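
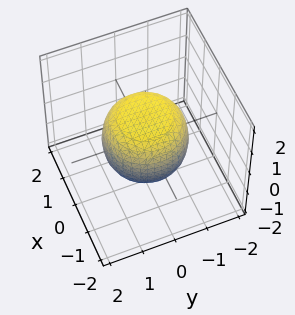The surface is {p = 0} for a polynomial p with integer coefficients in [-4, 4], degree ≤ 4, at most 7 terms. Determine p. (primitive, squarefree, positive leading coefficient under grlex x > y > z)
2*x^4 + 4*x^2*y^2 + 2*y^4 - x^2 - y^2 + 3*z^2 - 3

First, degree: a generic line meets the surface in up to 4 points, so deg p = 4.
Next, symmetries: rotational symmetry about the z-axis ⇒ p depends on x, y only through x² + y².
Next, from the visible intercepts: a circular section at z = -1 has radius between 0 and 1; among the integer gridlines, it crosses the z-axis at z ∈ {-1, 1}.
Finally, solving for integer coefficients yields p as stated.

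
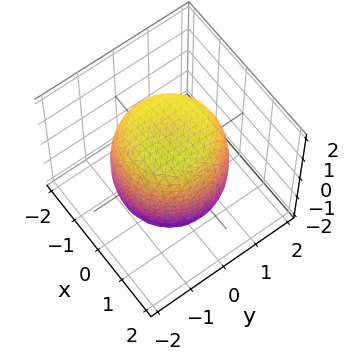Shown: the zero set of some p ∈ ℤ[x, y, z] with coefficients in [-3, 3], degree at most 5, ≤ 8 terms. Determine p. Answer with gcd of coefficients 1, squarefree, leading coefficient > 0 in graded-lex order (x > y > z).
x^4 + 2*x^2*y^2 + y^4 - x^2 - y^2 + z^2 - 2

First, the degree is 4 — the shape is more complex than any degree-3 surface.
Then, symmetries: rotational symmetry about the z-axis ⇒ p depends on x, y only through x² + y².
Next, from the visible intercepts: a circular section at z = 1 has radius between 1 and 2.
Finally, matching integer coefficients to the picture gives p.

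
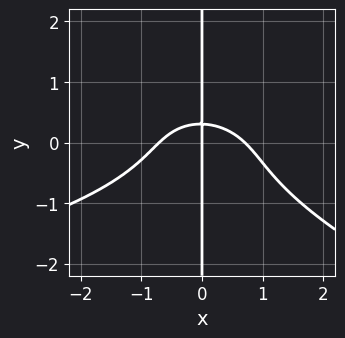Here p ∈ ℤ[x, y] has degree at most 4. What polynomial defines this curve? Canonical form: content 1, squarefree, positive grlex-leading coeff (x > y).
x^2*y^2 + 3*x*y^3 + 2*x^3 + 3*x*y - x

The degree is 4 — a generic line meets the curve in up to 4 points.
From the axis intercepts and sections: it meets the x-axis at x = 0 (among the integer gridlines); the visible y-axis segment lies entirely on the curve.
Together with the visible shape, these determine p as stated.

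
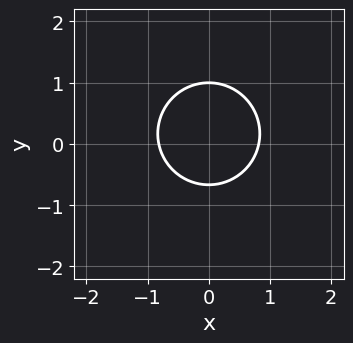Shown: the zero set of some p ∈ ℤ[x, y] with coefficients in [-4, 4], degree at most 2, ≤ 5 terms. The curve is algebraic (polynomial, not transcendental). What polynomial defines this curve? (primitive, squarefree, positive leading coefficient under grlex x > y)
3*x^2 + 3*y^2 - y - 2

First, the degree is 2 — a generic line meets the curve in up to 2 points.
Then, symmetries: the x ↦ −x reflection is a symmetry, so x appears only in even powers.
Then, against the integer gridlines: one y-axis crossing is at y = 1.
Finally, putting this together gives p.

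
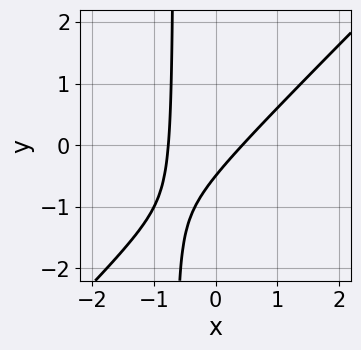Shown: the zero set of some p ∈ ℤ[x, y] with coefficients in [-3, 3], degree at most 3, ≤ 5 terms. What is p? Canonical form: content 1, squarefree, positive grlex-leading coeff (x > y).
1. The degree is 2 — the shape is more complex than any degree-1 curve.
2. Matching integer coefficients to the picture gives p.

3*x^2 - 3*x*y + x - 2*y - 1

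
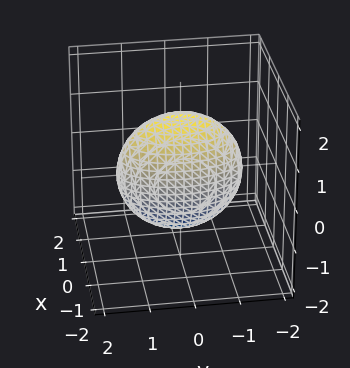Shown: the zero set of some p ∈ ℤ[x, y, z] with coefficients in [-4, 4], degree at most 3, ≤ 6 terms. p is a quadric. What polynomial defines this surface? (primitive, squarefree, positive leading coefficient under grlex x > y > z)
First, the degree is 2 — a closed, bounded, convex surface; a quadric.
Then, symmetries: the x ↦ −x reflection is a symmetry, so x appears only in even powers; the y ↦ −y reflection is a symmetry, so y appears only in even powers; it's symmetric under z → −z, forcing even powers of z.
Finally, assembling these constraints gives the stated polynomial.

3*x^2 + y^2 + z^2 - 2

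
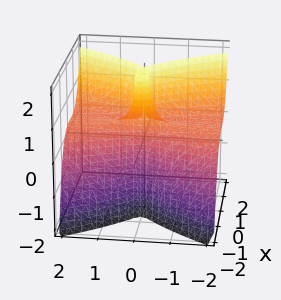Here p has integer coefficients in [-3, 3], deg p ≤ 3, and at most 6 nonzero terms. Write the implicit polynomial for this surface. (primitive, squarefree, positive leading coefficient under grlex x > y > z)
3*x^3 - 2*y^2*z + 2*x^2 + y^2

The degree is 3 — a generic line meets the surface in up to 3 points.
Checking where it meets the axes: the visible z-axis segment lies entirely on the surface.
Matching integer coefficients to the picture gives p.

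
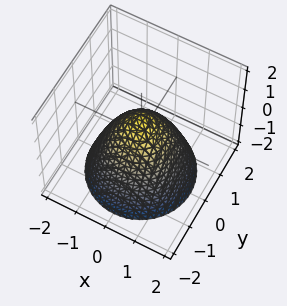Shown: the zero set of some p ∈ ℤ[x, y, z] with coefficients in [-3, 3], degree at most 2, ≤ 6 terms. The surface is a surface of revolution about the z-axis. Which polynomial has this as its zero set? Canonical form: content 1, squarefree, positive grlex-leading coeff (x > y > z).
3*x^2 + 3*y^2 + 3*z - 2

First, degree: no degree-1 surface has this shape, so deg p = 2.
Next, by symmetry, every cross-section ⟂ z is a circle, so x, y appear only via x² + y².
Then, against the integer gridlines: a circular section at z = 0 has radius between 0 and 1.
Finally, together with the visible shape, these determine p as stated.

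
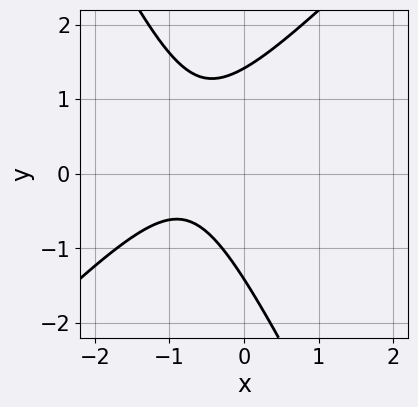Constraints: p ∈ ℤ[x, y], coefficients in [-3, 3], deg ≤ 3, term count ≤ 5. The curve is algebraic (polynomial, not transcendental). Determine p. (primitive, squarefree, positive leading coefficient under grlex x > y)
2*x^2 - x*y - y^2 + 3*x + 2

First, the degree is 2 — a generic line meets the curve in up to 2 points.
Next, reading off the gridlines: no x-intercept at any integer in the box.
Finally, these observations pin down the coefficients.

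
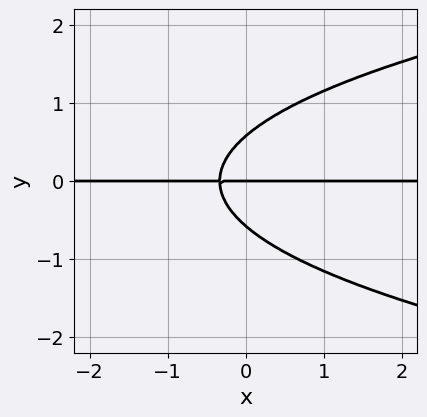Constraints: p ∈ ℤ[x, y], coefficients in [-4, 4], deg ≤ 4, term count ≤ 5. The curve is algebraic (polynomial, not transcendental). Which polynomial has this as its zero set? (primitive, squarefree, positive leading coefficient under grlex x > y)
3*y^3 - 3*x*y - y

First, degree: a generic line meets the curve in up to 3 points, so deg p = 3.
Next, from the axis intercepts and sections: the visible x-axis segment lies entirely on the curve; it meets the y-axis at y = 0 (among the integer gridlines).
Finally, these observations pin down the coefficients.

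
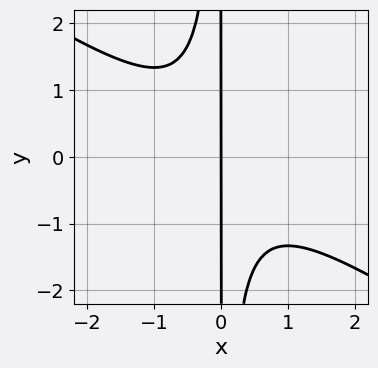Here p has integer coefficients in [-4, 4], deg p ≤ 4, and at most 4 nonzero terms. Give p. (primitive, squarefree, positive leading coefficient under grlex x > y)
2*x^3 + 3*x^2*y + 2*x

deg p = 3.
Against the integer gridlines: the visible y-axis segment lies entirely on the curve; it meets the x-axis at x = 0 (among the integer gridlines).
Together with the visible shape, these determine p as stated.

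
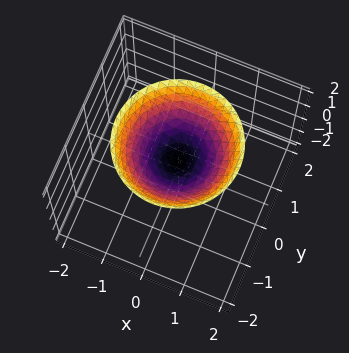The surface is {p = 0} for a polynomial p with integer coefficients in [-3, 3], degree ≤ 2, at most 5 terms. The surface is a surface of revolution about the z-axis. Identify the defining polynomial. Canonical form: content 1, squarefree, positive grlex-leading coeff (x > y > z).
1. deg p = 2.
2. By symmetry, the surface is invariant under rotation about z: p = q(x² + y², z).
3. Observable constraints: a circular section at z = 1 has radius between 0 and 1; the surface avoids every integer x-axis point in the box; no y-intercept at any integer in the box.
4. Matching integer coefficients to the picture gives p.

2*x^2 + 2*y^2 - 3*z + 2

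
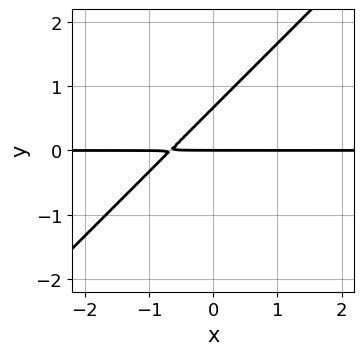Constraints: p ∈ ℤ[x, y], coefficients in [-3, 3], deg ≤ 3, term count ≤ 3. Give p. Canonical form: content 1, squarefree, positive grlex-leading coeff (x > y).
3*x*y - 3*y^2 + 2*y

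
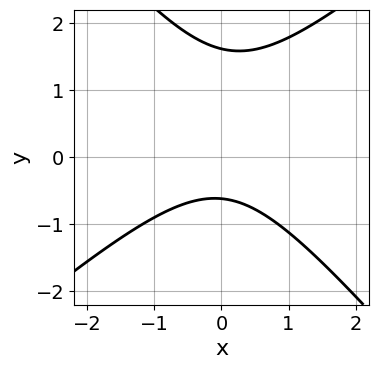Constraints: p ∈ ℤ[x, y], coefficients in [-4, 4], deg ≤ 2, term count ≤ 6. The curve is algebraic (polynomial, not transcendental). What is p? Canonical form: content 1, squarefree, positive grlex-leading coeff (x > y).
3*x^2 - x*y - 3*y^2 + 3*y + 3

1. The degree is 2 — the shape is more complex than any degree-1 curve.
2. Against the integer gridlines: no x-intercept at any integer in the box.
3. These observations pin down the coefficients.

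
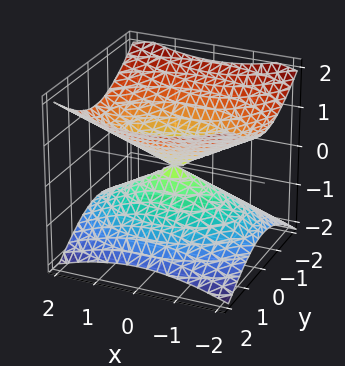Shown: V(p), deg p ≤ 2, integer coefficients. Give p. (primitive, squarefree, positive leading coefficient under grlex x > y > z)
x^2 + 2*y^2 - 3*z^2

deg p = 2. A double cone through the origin; a quadric.
Symmetries: mirror symmetry y ↦ −y ⇒ only even powers of y; mirror symmetry x ↦ −x ⇒ only even powers of x; it's symmetric under z → −z, forcing even powers of z.
Checking where it meets the axes: it meets the y-axis at y = 0 (among the integer gridlines); one z-axis crossing is at z = 0.
Fitting integer coefficients to these (and the overall shape) gives p.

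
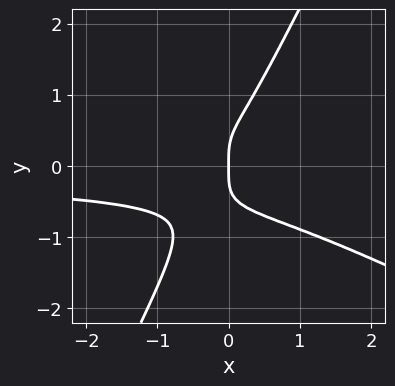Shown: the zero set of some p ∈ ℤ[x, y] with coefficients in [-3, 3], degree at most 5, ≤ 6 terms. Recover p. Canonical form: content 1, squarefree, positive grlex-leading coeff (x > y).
1. deg p = 4. The shape is more complex than any degree-3 curve.
2. From the axis intercepts and sections: it crosses the x-axis at the gridline x = 0; one y-axis crossing is at y = 0.
3. Putting this together gives p.

2*x^2*y^2 + 3*x*y^3 - 2*y^4 + x*y^2 + x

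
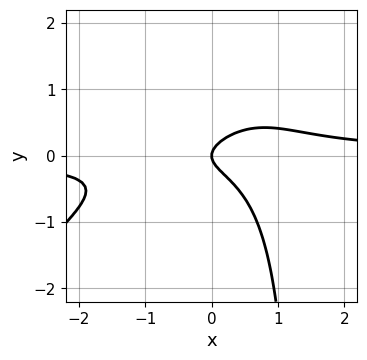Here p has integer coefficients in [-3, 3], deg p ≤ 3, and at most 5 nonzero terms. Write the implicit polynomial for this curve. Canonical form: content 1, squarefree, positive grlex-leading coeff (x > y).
1. deg p = 3. The shape is more complex than any degree-2 curve.
2. From the axis intercepts and sections: it meets the x-axis at x = 0 (among the integer gridlines); it crosses the y-axis at the gridline y = 0.
3. Putting this together gives p.

2*x^2*y - 2*x*y^2 + 3*y^2 - x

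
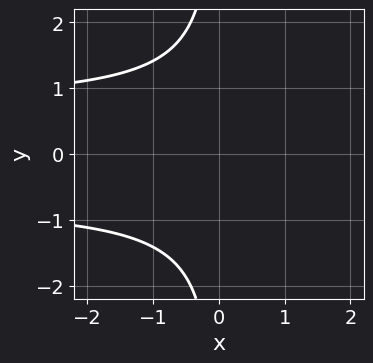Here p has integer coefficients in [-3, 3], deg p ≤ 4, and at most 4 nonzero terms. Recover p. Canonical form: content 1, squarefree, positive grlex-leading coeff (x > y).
First, degree: no degree-2 curve has this shape, so deg p = 3.
Next, symmetries: it's symmetric under y → −y, forcing even powers of y.
Next, checking where it meets the axes: no x-intercept at any integer in the box; it misses every integer gridline on the y-axis.
Finally, assembling these constraints gives the stated polynomial.

2*x*y^2 - x + 3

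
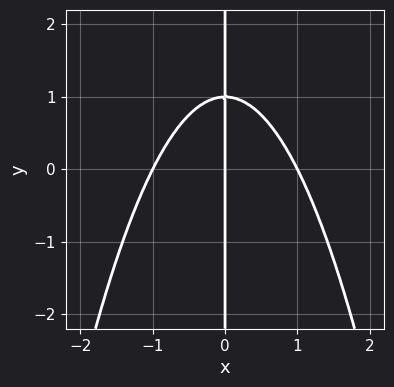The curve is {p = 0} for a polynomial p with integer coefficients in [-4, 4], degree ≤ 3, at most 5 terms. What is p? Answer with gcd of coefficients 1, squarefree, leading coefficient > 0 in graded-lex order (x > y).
x^3 + x*y - x

The degree is 3 — a generic line meets the curve in up to 3 points.
From the axis intercepts and sections: the x-axis gridline crossings are at x ∈ {-1, 0, 1}; every point of the y-axis in the box is on the curve.
These observations pin down the coefficients.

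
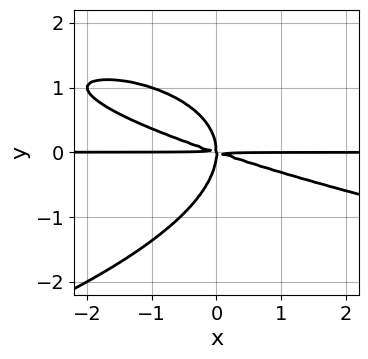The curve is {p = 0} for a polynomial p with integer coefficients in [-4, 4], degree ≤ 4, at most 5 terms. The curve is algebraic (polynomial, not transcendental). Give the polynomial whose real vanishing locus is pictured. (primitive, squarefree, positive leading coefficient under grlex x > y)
(a) The degree is 4 — the shape is more complex than any degree-3 curve.
(b) From the axis intercepts and sections: every point of the x-axis in the box is on the curve.
(c) Together with the visible shape, these determine p as stated.

2*y^4 + x^2*y + 3*x*y^2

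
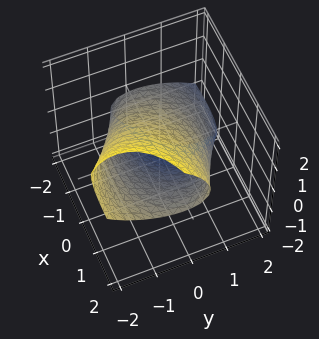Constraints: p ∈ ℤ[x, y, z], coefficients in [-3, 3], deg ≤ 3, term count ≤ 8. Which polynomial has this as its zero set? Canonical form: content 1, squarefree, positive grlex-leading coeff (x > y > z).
First, the degree is 2 — no degree-1 surface has this shape.
Next, reading off the gridlines: among the integer gridlines, it crosses the z-axis at z ∈ {-1, 1}.
Finally, together with the visible shape, these determine p as stated.

x^2 - 3*x*z + 2*y^2 + 3*y*z + 3*z^2 - 3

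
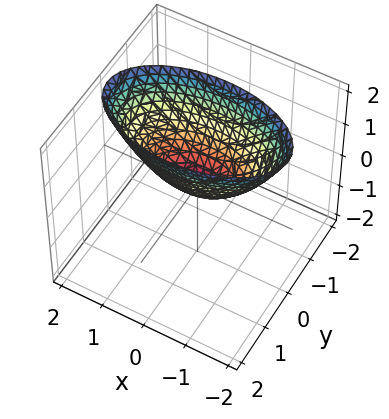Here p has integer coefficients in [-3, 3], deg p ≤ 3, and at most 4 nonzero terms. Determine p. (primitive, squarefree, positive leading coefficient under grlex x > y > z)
1. Degree: a single bowl opening along one axis; a quadric, so deg p = 2.
2. Symmetries: mirror symmetry x ↦ −x ⇒ only even powers of x; it's symmetric under y → −y, forcing even powers of y.
3. Observable constraints: it meets the y-axis at y = 0 (among the integer gridlines); it meets the z-axis at z = 0 (among the integer gridlines).
4. Matching integer coefficients to the picture gives p.

x^2 + 3*y^2 - 2*z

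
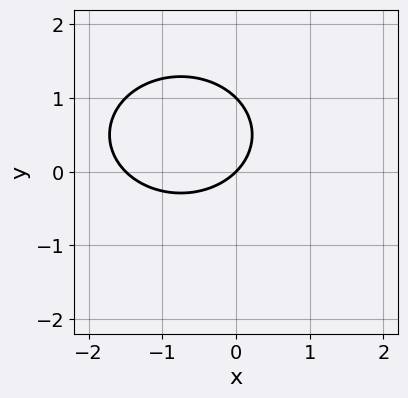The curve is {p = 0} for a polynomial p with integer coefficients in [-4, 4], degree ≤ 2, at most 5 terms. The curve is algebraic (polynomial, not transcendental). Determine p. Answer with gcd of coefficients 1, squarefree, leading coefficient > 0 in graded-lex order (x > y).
2*x^2 + 3*y^2 + 3*x - 3*y

(a) The degree is 2 — the shape is more complex than any degree-1 curve.
(b) Checking where it meets the axes: among the integer gridlines, it crosses the y-axis at y ∈ {0, 1}; it crosses the x-axis at the gridline x = 0.
(c) Putting this together gives p.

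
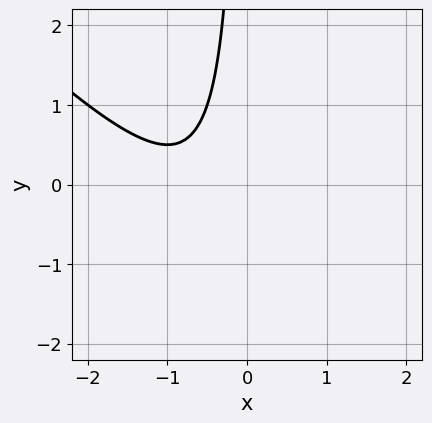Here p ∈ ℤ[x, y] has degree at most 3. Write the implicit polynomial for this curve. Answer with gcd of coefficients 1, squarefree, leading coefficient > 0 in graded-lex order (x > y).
First, degree: the shape is more complex than any degree-1 curve, so deg p = 2.
Next, against the integer gridlines: no x-intercept at any integer in the box; no y-intercept at any integer in the box.
Finally, solving for integer coefficients yields p as stated.

2*x^2 + 2*x*y + 3*x + 2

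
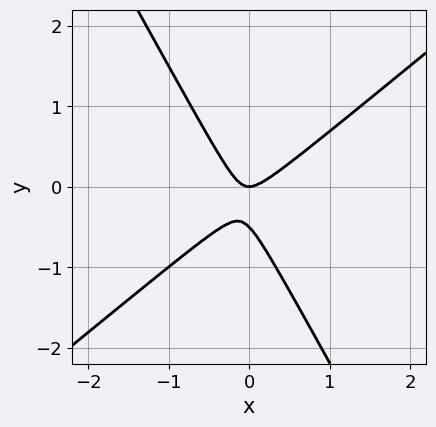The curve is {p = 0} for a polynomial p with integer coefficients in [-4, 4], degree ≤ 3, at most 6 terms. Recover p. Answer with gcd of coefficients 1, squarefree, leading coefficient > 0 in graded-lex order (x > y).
(a) The degree is 2 — a generic line meets the curve in up to 2 points.
(b) From the axis intercepts and sections: one x-axis crossing is at x = 0; one y-axis crossing is at y = 0.
(c) Matching integer coefficients to the picture gives p.

3*x^2 - 2*x*y - 2*y^2 - y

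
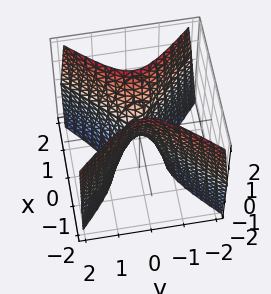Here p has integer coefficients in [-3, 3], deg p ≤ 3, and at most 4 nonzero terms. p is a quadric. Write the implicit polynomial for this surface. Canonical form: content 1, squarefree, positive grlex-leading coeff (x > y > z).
1. Degree: a saddle surface; a quadric, so deg p = 2.
2. Symmetries: it's symmetric under y → −y, forcing even powers of y; it's symmetric under x → −x, forcing even powers of x.
3. Observable constraints: it meets the x-axis at x = 0 (among the integer gridlines); one y-axis crossing is at y = 0; it meets the z-axis at z = 0 (among the integer gridlines).
4. These observations pin down the coefficients.

3*x^2 - 3*y^2 - z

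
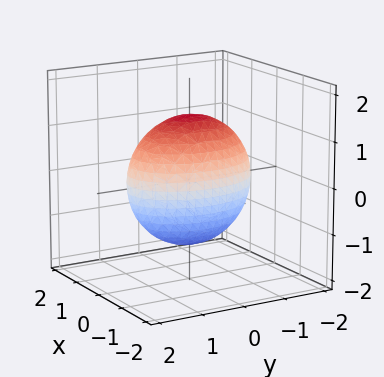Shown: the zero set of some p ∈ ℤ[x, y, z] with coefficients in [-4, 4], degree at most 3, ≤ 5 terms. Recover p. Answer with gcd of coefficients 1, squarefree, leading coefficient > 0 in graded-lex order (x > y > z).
2*x^2 + y^2 + z^2 - 2

deg p = 2.
Symmetries: it's symmetric under z → −z, forcing even powers of z; it's symmetric under x → −x, forcing even powers of x; it's symmetric under y → −y, forcing even powers of y.
Reading off the gridlines: the x-axis gridline crossings are at x ∈ {-1, 1}.
Together with the visible shape, these determine p as stated.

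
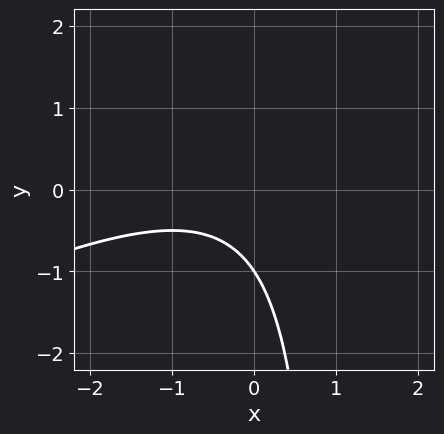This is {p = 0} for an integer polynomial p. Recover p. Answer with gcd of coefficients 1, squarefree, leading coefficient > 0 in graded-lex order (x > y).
x^2 - 2*x*y + x + 2*y + 2

1. The degree is 2 — a generic line meets the curve in up to 2 points.
2. Checking where it meets the axes: no x-intercept at any integer in the box; it meets the y-axis at y = -1 (among the integer gridlines).
3. Together with the visible shape, these determine p as stated.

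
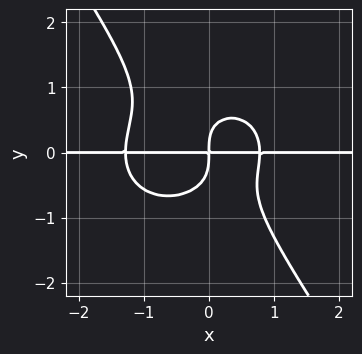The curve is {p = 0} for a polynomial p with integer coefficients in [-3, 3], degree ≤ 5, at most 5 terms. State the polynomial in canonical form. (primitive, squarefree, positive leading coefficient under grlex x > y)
2*x^3*y + 2*x*y^3 + 2*y^4 + x^2*y - 2*x*y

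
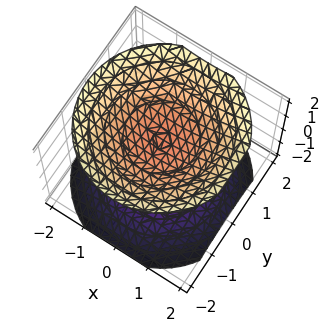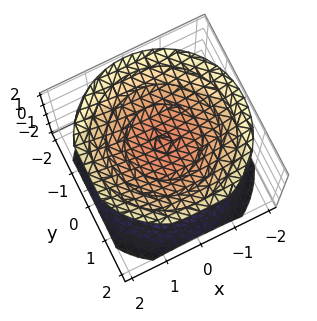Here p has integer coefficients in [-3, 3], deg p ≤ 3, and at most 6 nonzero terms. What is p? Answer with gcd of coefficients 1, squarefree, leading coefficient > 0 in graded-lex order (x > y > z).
The picture has 2 separate pieces.
The degree is 2 — two sheets facing apart; a quadric.
Symmetries: the z ↦ −z reflection is a symmetry, so z appears only in even powers; the z-axis is an axis of rotation, so x and y enter only as x² + y².
From the visible intercepts: no y-intercept at any integer in the box; no x-intercept at any integer in the box; among the integer gridlines, it crosses the z-axis at z ∈ {-1, 1}.
Matching integer coefficients to the picture gives p.

2*x^2 + 2*y^2 - 3*z^2 + 3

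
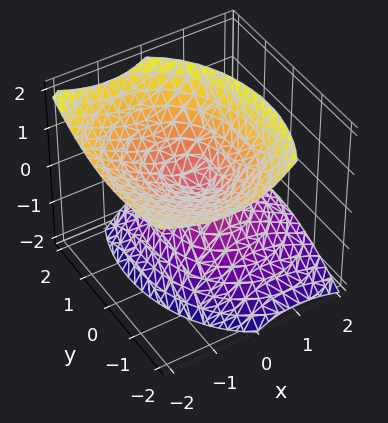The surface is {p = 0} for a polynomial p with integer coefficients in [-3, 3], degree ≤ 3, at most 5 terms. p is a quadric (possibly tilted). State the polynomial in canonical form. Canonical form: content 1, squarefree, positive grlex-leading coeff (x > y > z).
3*x^2 + 3*x*z + 2*y^2 + y*z - 3*z^2

There are 2 components. They look like related sheets of one shape, so recover p as a whole.
Degree: the shape is more complex than any degree-1 surface, so deg p = 2.
From the visible intercepts: it meets the x-axis at x = 0 (among the integer gridlines); one y-axis crossing is at y = 0.
Together with the visible shape, these determine p as stated.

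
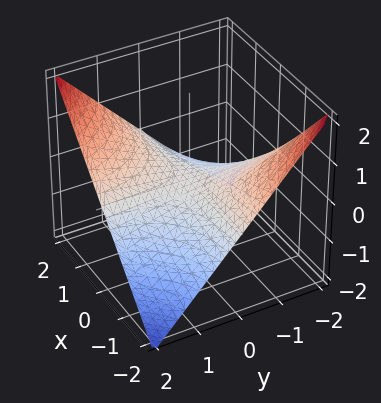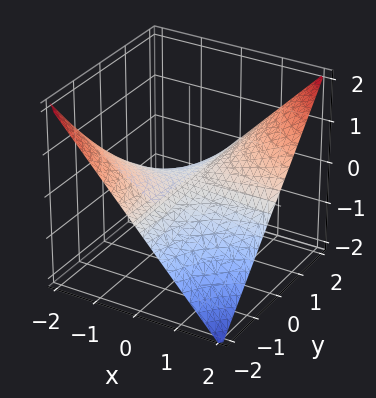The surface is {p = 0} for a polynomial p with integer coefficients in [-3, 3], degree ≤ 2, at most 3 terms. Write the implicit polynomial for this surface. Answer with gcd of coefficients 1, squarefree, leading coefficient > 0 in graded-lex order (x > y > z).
(a) deg p = 2. A hyperbolic paraboloid; a quadric.
(b) From the axis intercepts and sections: it crosses the z-axis at the gridline z = 0; every point of the x-axis in the box is on the surface; the visible y-axis segment lies entirely on the surface.
(c) Together with the visible shape, these determine p as stated.

x*y - 2*z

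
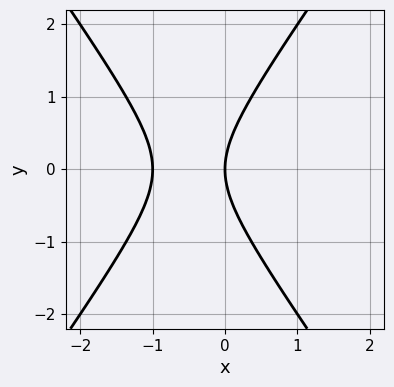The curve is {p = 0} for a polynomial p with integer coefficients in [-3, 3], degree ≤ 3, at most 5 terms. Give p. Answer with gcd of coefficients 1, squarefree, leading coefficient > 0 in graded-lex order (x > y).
2*x^2 - y^2 + 2*x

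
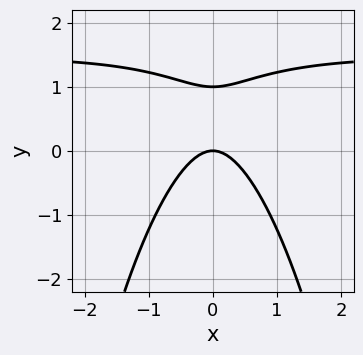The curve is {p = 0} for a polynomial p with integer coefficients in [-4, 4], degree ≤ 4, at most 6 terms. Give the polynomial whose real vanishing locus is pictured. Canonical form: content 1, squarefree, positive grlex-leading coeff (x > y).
2*x^2*y - 3*x^2 + 2*y^2 - 2*y

(a) deg p = 3. A generic line meets the curve in up to 3 points.
(b) Symmetries: the x ↦ −x reflection is a symmetry, so x appears only in even powers.
(c) Observable constraints: the y-axis gridline crossings are at y ∈ {0, 1}; one x-axis crossing is at x = 0.
(d) Fitting integer coefficients to these (and the overall shape) gives p.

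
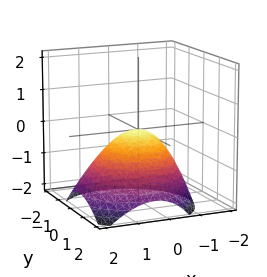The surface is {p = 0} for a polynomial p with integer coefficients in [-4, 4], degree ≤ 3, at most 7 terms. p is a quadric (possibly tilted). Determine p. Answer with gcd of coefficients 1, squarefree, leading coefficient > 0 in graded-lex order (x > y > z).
2*x^2 + x*z + 2*y^2 + y*z + 3*z

Degree: a generic line meets the surface in up to 2 points, so deg p = 2.
Reading off the gridlines: it crosses the y-axis at the gridline y = 0; it crosses the x-axis at the gridline x = 0.
Fitting integer coefficients to these (and the overall shape) gives p.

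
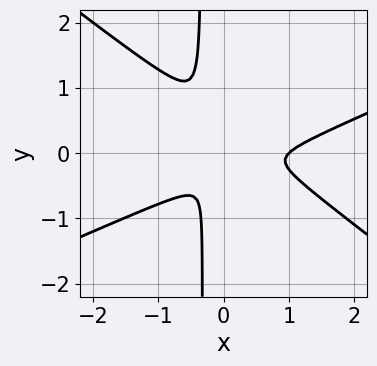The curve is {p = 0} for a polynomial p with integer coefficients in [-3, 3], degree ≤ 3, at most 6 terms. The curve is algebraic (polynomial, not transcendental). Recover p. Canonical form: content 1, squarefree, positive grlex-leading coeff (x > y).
x^3 - x^2*y - 3*x*y^2 - x^2 - y^2

1. deg p = 3.
2. From the visible intercepts: one x-axis crossing is at x = 1.
3. The integer polynomial consistent with all of this is the stated p.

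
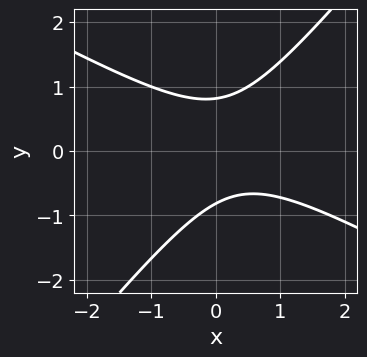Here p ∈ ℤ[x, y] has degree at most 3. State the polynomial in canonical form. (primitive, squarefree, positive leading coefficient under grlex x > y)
2*x^2 + 2*x*y - 3*y^2 - x + 2

deg p = 2.
Observable constraints: the curve avoids every integer x-axis point in the box.
Together with the visible shape, these determine p as stated.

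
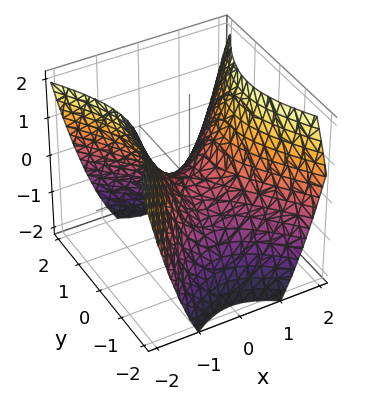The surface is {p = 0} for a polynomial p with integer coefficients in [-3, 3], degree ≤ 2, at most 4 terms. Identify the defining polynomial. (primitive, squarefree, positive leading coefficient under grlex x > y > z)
deg p = 2. A hyperbolic paraboloid; a quadric.
Symmetries: mirror symmetry x ↦ −x ⇒ only even powers of x; it's symmetric under y → −y, forcing even powers of y.
Against the integer gridlines: one x-axis crossing is at x = 0; it meets the y-axis at y = 0 (among the integer gridlines).
Matching integer coefficients to the picture gives p.

3*x^2 - 2*y^2 - 3*z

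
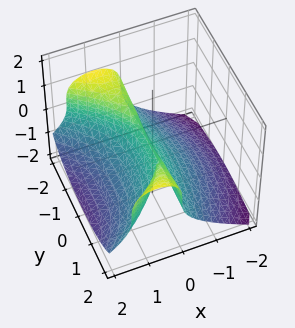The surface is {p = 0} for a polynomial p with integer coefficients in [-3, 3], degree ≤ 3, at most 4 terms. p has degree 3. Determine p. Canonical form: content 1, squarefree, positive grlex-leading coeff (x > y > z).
x*y^2 - 2*z^3 - 3*x^2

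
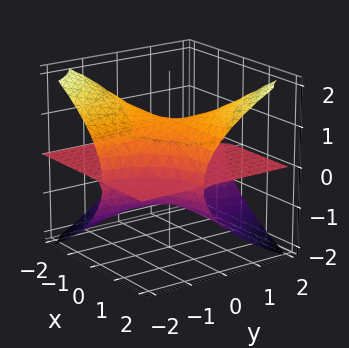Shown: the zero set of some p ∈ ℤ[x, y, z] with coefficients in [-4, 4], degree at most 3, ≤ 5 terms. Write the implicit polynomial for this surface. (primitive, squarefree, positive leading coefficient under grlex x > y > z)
1. The picture has 2 separate pieces. Treating them together as one polynomial.
2. The degree is 3 — no degree-2 surface has this shape.
3. Observable constraints: every point of the x-axis in the box is on the surface; every point of the y-axis in the box is on the surface.
4. The integer polynomial consistent with all of this is the stated p. Check: (0, 0, -1) on the z-axis lies on the surface, and p(0, 0, -1) = 0. ✓

x*y*z - z^3 + z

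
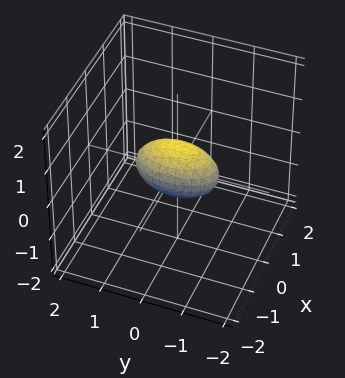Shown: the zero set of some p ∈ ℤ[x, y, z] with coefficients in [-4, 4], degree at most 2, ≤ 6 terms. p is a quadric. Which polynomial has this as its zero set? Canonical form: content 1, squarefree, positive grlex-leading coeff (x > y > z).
The degree is 2 — a closed, bounded, convex surface; a quadric.
Symmetries: mirror symmetry z ↦ −z ⇒ only even powers of z; it's symmetric under x → −x, forcing even powers of x; it's symmetric under y → −y, forcing even powers of y.
Observable constraints: among the integer gridlines, it crosses the y-axis at y ∈ {-1, 1}.
Putting this together gives p.

3*x^2 + y^2 + 2*z^2 - 1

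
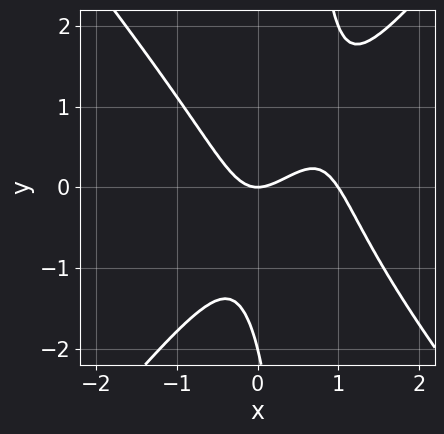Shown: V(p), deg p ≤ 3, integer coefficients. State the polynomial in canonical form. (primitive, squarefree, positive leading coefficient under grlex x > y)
3*x^3 - 2*x*y^2 - 3*x^2 + y^2 + 2*y

1. The degree is 3 — no degree-2 curve has this shape.
2. Reading off the gridlines: the x-axis gridline crossings are at x ∈ {0, 1}; the y-axis gridline crossings are at y ∈ {-2, 0}.
3. Together with the visible shape, these determine p as stated.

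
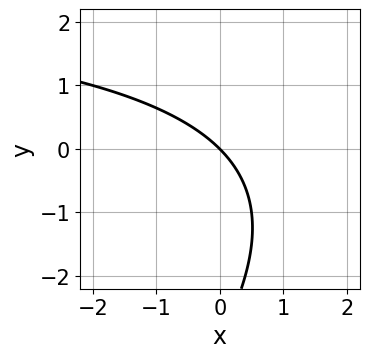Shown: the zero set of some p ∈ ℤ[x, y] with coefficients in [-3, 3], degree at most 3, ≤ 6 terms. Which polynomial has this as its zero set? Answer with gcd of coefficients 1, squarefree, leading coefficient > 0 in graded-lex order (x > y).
(a) The degree is 2 — no degree-1 curve has this shape.
(b) From the visible intercepts: it meets the x-axis at x = 0 (among the integer gridlines); it meets the y-axis at y = 0 (among the integer gridlines).
(c) Together with the visible shape, these determine p as stated.

x*y - y^2 - 3*x - 3*y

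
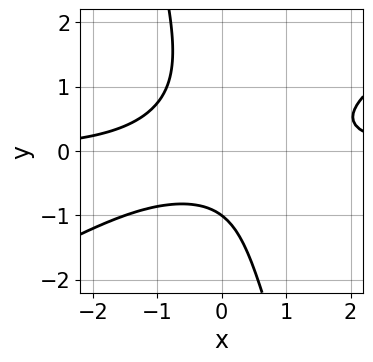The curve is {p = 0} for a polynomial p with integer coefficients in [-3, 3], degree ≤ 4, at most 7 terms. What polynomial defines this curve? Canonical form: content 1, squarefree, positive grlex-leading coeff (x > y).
2*x^2*y - 3*x*y^2 - y^3 - y - 2

The degree is 3 — a generic line meets the curve in up to 3 points.
From the axis intercepts and sections: the curve avoids every integer x-axis point in the box; one y-axis crossing is at y = -1.
Assembling these constraints gives the stated polynomial.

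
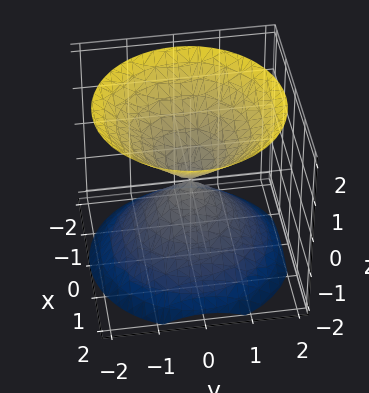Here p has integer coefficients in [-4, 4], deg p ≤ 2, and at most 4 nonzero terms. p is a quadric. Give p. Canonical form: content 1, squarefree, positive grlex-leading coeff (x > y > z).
x^2 + y^2 - z^2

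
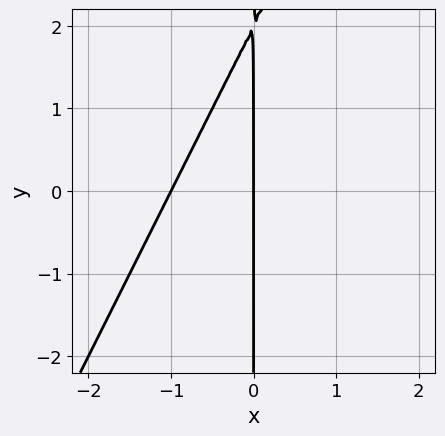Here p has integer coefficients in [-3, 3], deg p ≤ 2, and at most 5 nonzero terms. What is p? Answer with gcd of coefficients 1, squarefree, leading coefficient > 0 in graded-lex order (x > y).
2*x^2 - x*y + 2*x

(a) deg p = 2. The shape is more complex than any degree-1 curve.
(b) Reading off the gridlines: the visible y-axis segment lies entirely on the curve; the x-axis gridline crossings are at x ∈ {-1, 0}.
(c) Putting this together gives p.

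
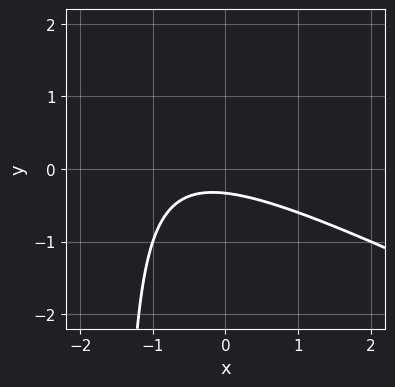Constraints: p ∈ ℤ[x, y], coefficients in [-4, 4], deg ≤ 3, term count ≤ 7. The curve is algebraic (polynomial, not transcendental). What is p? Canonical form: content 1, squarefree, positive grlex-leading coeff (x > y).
x^2 + 2*x*y + x + 3*y + 1

First, the degree is 2 — the shape is more complex than any degree-1 curve.
Next, against the integer gridlines: the curve avoids every integer x-axis point in the box.
Finally, the integer polynomial consistent with all of this is the stated p.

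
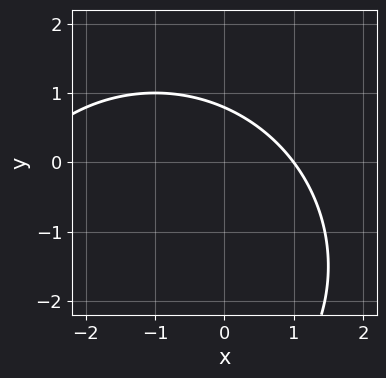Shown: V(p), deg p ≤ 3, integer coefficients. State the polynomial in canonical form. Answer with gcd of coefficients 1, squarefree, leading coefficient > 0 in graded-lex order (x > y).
x^2 + y^2 + 2*x + 3*y - 3

1. The degree is 2 — no degree-1 curve has this shape.
2. From the axis intercepts and sections: one x-axis crossing is at x = 1.
3. Matching integer coefficients to the picture gives p.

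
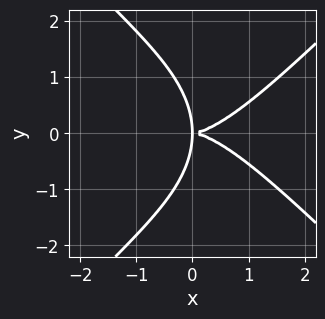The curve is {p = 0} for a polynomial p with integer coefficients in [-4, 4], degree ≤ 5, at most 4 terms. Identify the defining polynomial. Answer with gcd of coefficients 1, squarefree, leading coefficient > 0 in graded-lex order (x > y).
x^4 - y^4 - 3*x*y^2

deg p = 4. A generic line meets the curve in up to 4 points.
Symmetries: the y ↦ −y reflection is a symmetry, so y appears only in even powers.
From the visible intercepts: one y-axis crossing is at y = 0; one x-axis crossing is at x = 0.
These observations pin down the coefficients.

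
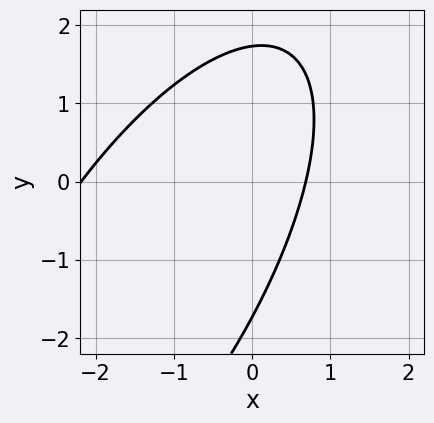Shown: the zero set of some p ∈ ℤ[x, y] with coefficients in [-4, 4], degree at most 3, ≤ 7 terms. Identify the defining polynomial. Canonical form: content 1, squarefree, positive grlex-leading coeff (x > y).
2*x^2 - 2*x*y + y^2 + 3*x - 3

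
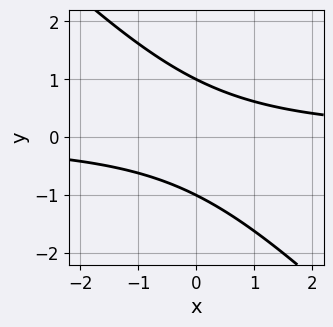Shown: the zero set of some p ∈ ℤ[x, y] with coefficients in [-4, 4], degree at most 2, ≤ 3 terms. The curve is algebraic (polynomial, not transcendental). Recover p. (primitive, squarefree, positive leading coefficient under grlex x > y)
The degree is 2 — the shape is more complex than any degree-1 curve.
Observable constraints: the y-axis gridline crossings are at y ∈ {-1, 1}; the curve avoids every integer x-axis point in the box.
Together with the visible shape, these determine p as stated.

x*y + y^2 - 1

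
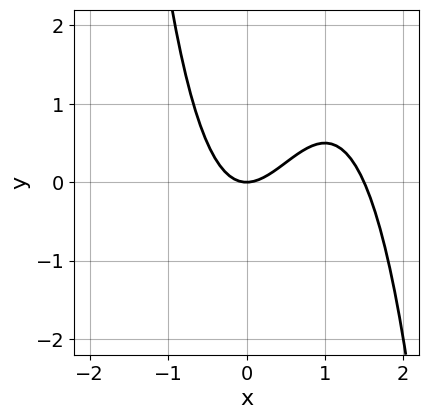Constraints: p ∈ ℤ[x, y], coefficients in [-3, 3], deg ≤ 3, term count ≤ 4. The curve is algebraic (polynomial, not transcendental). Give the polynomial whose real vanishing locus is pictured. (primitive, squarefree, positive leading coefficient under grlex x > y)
2*x^3 - 3*x^2 + 2*y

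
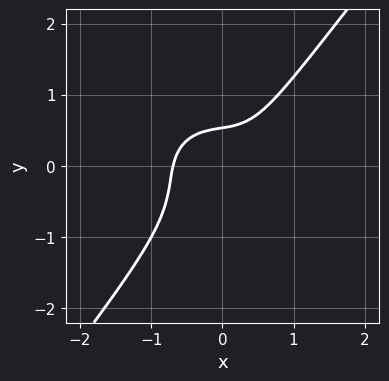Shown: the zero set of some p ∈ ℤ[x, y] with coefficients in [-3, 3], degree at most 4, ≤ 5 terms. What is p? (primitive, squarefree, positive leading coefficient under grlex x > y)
1. deg p = 3. The shape is more complex than any degree-2 curve.
2. Matching integer coefficients to the picture gives p.

3*x^3 + 2*x*y^2 - 3*y^3 - y + 1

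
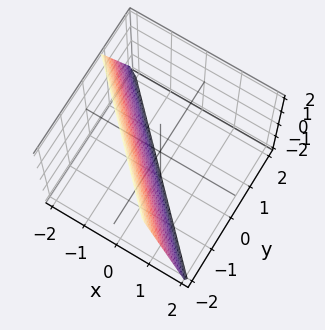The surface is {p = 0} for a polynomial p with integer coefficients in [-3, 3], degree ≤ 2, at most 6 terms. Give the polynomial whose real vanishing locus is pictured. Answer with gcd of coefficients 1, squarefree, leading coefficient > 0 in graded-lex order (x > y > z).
3*x + 3*y + z + 2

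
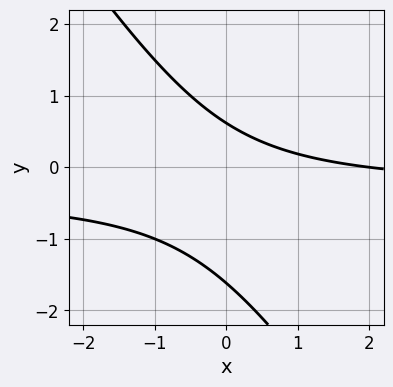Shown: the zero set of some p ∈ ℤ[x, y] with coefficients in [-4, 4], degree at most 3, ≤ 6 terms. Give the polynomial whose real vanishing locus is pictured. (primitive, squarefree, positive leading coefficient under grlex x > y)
Degree: the shape is more complex than any degree-1 curve, so deg p = 2.
Observable constraints: it crosses the x-axis at the gridline x = 2.
These observations pin down the coefficients.

3*x*y + 2*y^2 + x + 2*y - 2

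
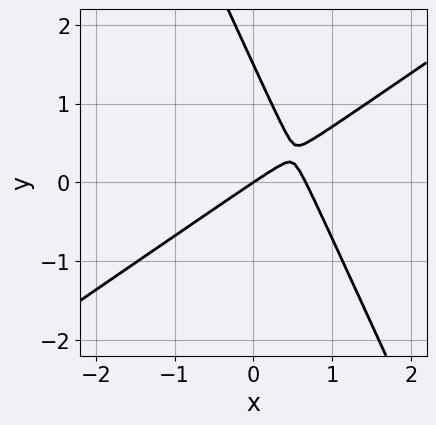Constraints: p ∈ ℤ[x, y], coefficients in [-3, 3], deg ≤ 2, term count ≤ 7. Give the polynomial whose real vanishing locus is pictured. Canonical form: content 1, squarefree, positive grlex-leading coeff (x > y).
3*x^2 - 3*x*y - 2*y^2 - 2*x + 3*y

1. deg p = 2. A generic line meets the curve in up to 2 points.
2. Observable constraints: it crosses the x-axis at the gridline x = 0; one y-axis crossing is at y = 0.
3. Solving for integer coefficients yields p as stated.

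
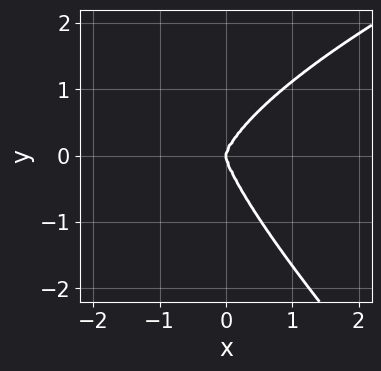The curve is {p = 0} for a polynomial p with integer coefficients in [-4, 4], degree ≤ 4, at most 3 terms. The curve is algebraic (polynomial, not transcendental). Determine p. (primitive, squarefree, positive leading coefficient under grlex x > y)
First, deg p = 4. The shape is more complex than any degree-3 curve.
Then, reading off the gridlines: one x-axis crossing is at x = 0; it meets the y-axis at y = 0 (among the integer gridlines).
Finally, fitting integer coefficients to these (and the overall shape) gives p.

x*y^3 + y^4 - 3*x^3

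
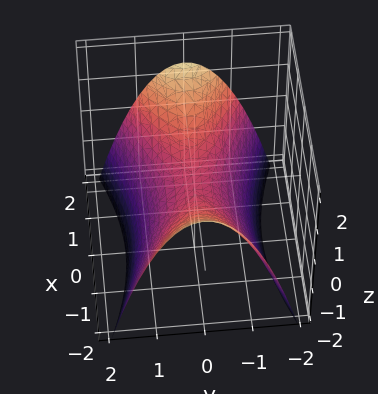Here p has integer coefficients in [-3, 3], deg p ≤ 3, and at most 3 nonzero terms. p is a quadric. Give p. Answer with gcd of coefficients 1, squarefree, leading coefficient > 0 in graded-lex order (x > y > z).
(a) Degree: a saddle surface; a quadric, so deg p = 2.
(b) Symmetries: it's symmetric under y → −y, forcing even powers of y; it's symmetric under x → −x, forcing even powers of x.
(c) From the axis intercepts and sections: it meets the y-axis at y = 0 (among the integer gridlines); it crosses the z-axis at the gridline z = 0; it meets the x-axis at x = 0 (among the integer gridlines).
(d) Fitting integer coefficients to these (and the overall shape) gives p.

x^2 - 3*y^2 - 3*z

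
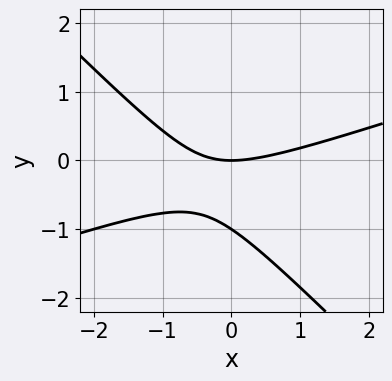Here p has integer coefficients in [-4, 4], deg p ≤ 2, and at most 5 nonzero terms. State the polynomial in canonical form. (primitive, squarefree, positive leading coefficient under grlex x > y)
1. The degree is 2 — no degree-1 curve has this shape.
2. Reading off the gridlines: one x-axis crossing is at x = 0; among the integer gridlines, it crosses the y-axis at y ∈ {-1, 0}.
3. Matching integer coefficients to the picture gives p.

x^2 - 2*x*y - 3*y^2 - 3*y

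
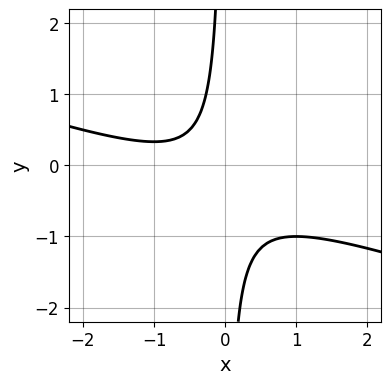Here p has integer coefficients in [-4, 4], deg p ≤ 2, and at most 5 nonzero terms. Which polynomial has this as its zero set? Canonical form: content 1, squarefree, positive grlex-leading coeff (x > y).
x^2 + 3*x*y + x + 1

The degree is 2 — a generic line meets the curve in up to 2 points.
Observable constraints: no y-intercept at any integer in the box; the curve avoids every integer x-axis point in the box.
Together with the visible shape, these determine p as stated.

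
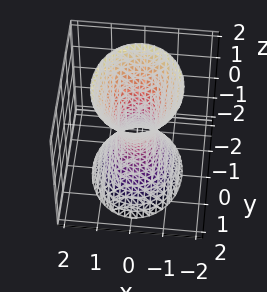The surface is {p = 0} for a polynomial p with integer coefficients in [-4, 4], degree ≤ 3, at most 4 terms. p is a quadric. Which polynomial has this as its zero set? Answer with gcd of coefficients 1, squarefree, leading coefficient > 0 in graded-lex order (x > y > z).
(a) The degree is 2 — an hourglass — one-sheet hyperboloid; a quadric.
(b) Symmetries: the x ↦ −x reflection is a symmetry, so x appears only in even powers; it's symmetric under z → −z, forcing even powers of z; it's symmetric under y → −y, forcing even powers of y.
(c) Checking where it meets the axes: the surface avoids every integer z-axis point in the box.
(d) Fitting integer coefficients to these (and the overall shape) gives p.

3*x^2 + 2*y^2 - z^2 - 1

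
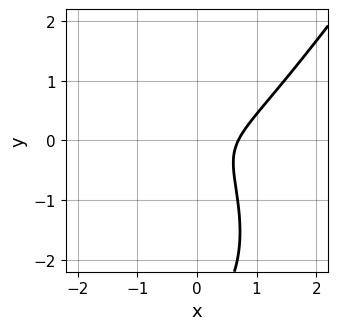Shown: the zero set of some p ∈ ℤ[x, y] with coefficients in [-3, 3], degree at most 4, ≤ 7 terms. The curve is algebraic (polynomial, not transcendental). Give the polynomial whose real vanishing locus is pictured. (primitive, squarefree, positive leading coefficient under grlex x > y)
3*x^3 - y^3 - 3*x*y - 3*y^2 - 1

First, the degree is 3 — the shape is more complex than any degree-2 curve.
Next, from the visible intercepts: the curve avoids every integer y-axis point in the box.
Finally, assembling these constraints gives the stated polynomial.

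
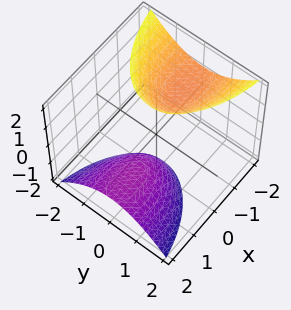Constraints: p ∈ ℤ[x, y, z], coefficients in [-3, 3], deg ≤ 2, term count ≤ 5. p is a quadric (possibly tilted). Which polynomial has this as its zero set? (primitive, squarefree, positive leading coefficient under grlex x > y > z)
First, there are 2 components. Treating them together as one polynomial.
Next, deg p = 2. The shape is more complex than any degree-1 surface.
Then, reading off the gridlines: it misses every integer gridline on the x-axis; the surface avoids every integer y-axis point in the box.
Finally, together with the visible shape, these determine p as stated.

x^2 + 3*x*z + 3*y^2 - z^2 + 2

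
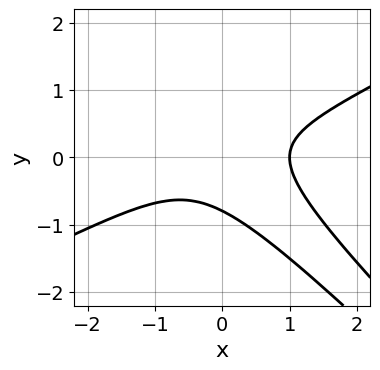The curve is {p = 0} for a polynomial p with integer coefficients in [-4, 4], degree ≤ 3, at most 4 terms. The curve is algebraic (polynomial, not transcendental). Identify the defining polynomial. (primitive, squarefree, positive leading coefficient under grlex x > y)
(a) Degree: the shape is more complex than any degree-2 curve, so deg p = 3.
(b) Checking where it meets the axes: it crosses the x-axis at the gridline x = 1.
(c) Together with the visible shape, these determine p as stated.

x^3 - 3*x*y^2 - 2*y^3 - 1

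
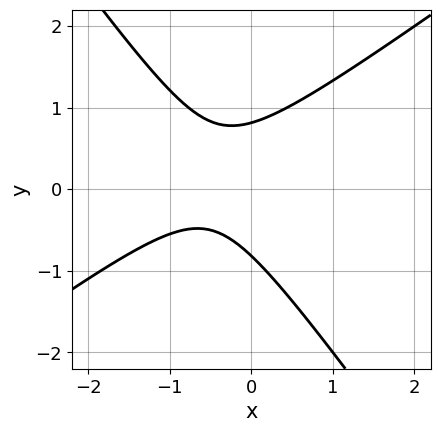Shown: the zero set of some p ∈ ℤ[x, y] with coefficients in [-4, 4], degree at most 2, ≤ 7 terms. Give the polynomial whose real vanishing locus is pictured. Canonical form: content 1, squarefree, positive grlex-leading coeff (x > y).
3*x^2 - 2*x*y - 3*y^2 + 3*x + 2

First, deg p = 2. A generic line meets the curve in up to 2 points.
Next, from the visible intercepts: no x-intercept at any integer in the box.
Finally, together with the visible shape, these determine p as stated.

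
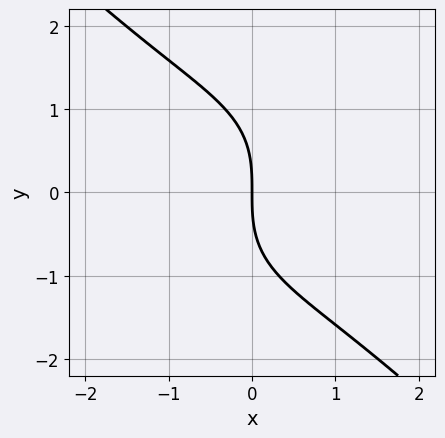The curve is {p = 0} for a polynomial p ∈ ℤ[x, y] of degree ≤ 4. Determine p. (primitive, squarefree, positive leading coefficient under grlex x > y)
x^3 + y^3 + 3*x

1. deg p = 3. The shape is more complex than any degree-2 curve.
2. From the axis intercepts and sections: it crosses the y-axis at the gridline y = 0; it crosses the x-axis at the gridline x = 0.
3. Matching integer coefficients to the picture gives p.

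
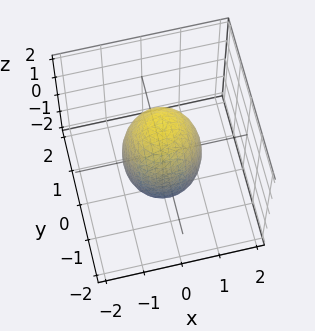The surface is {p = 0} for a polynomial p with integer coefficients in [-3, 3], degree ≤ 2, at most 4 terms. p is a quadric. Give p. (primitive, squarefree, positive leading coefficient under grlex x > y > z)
1. Degree: a closed, bounded, convex surface; a quadric, so deg p = 2.
2. Symmetries: mirror symmetry z ↦ −z ⇒ only even powers of z; the z-axis is an axis of rotation, so x and y enter only as x² + y².
3. Against the integer gridlines: the y-axis gridline crossings are at y ∈ {-1, 1}; the x-axis gridline crossings are at x ∈ {-1, 1}; a circular section at z = 1 has radius between 0 and 1.
4. Solving for integer coefficients yields p as stated.

3*x^2 + 3*y^2 + z^2 - 3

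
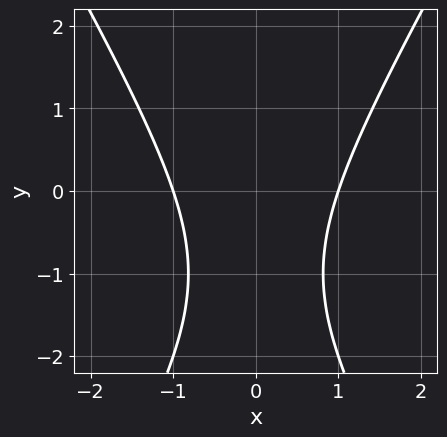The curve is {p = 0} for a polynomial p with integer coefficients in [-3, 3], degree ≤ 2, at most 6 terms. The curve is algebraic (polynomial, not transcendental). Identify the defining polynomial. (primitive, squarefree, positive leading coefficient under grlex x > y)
3*x^2 - y^2 - 2*y - 3

(a) Degree: no degree-1 curve has this shape, so deg p = 2.
(b) Symmetries: it's symmetric under x → −x, forcing even powers of x.
(c) Against the integer gridlines: the curve avoids every integer y-axis point in the box; among the integer gridlines, it crosses the x-axis at x ∈ {-1, 1}.
(d) Putting this together gives p.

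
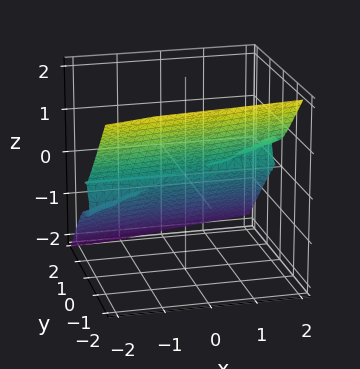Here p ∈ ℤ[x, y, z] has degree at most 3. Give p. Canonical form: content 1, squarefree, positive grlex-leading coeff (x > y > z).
x*z^2 - 3*y^3 - 3*z^3

(a) deg p = 3. A generic line meets the surface in up to 3 points.
(b) Reading off the gridlines: the visible x-axis segment lies entirely on the surface; one z-axis crossing is at z = 0; it crosses the y-axis at the gridline y = 0.
(c) Together with the visible shape, these determine p as stated.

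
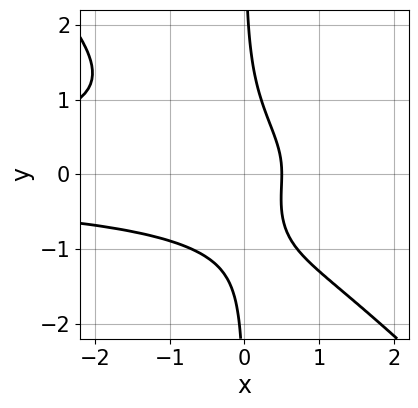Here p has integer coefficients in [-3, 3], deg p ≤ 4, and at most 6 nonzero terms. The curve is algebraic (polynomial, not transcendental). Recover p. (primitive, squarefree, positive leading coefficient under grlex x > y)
2*x^2*y^2 + 2*x*y^3 + 2*x - 1

The degree is 4 — a generic line meets the curve in up to 4 points.
Reading off the gridlines: no y-intercept at any integer in the box.
Together with the visible shape, these determine p as stated.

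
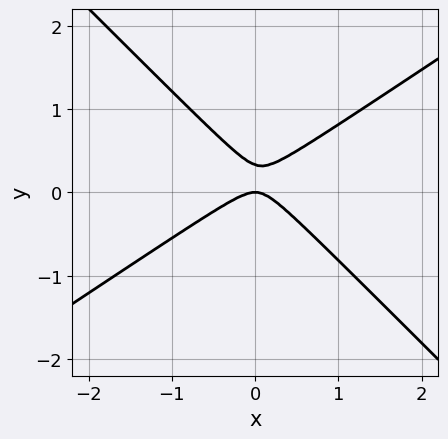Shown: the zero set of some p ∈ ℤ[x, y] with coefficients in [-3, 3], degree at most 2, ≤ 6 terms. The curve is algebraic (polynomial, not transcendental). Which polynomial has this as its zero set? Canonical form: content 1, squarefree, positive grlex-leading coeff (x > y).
2*x^2 - x*y - 3*y^2 + y

deg p = 2.
Checking where it meets the axes: it crosses the x-axis at the gridline x = 0; it meets the y-axis at y = 0 (among the integer gridlines).
Together with the visible shape, these determine p as stated.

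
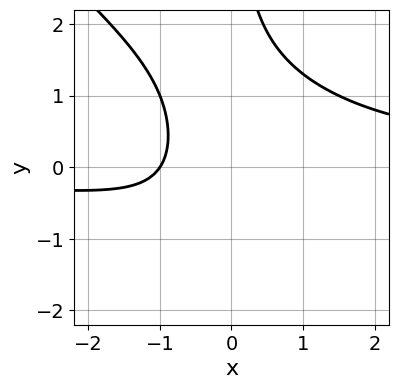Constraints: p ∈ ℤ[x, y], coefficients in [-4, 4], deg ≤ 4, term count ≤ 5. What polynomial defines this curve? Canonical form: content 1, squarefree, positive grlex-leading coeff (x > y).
2*x^2*y + 2*x*y^2 - 3*x - 3

First, the degree is 3 — the shape is more complex than any degree-2 curve.
Then, from the visible intercepts: the curve avoids every integer y-axis point in the box; one x-axis crossing is at x = -1.
Finally, together with the visible shape, these determine p as stated.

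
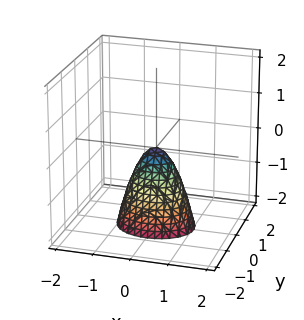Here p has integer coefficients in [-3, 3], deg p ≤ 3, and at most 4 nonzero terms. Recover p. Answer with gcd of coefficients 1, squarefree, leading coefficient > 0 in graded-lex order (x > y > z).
2*x^2 + 3*y^2 + z

1. deg p = 2.
2. Symmetries: it's symmetric under x → −x, forcing even powers of x; it's symmetric under y → −y, forcing even powers of y.
3. Reading off the gridlines: it meets the y-axis at y = 0 (among the integer gridlines); it meets the x-axis at x = 0 (among the integer gridlines); one z-axis crossing is at z = 0.
4. Fitting integer coefficients to these (and the overall shape) gives p.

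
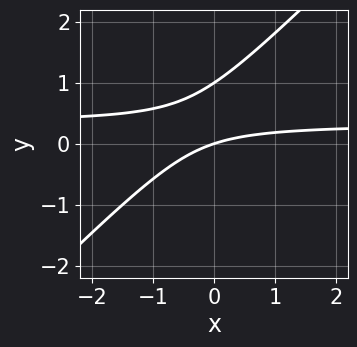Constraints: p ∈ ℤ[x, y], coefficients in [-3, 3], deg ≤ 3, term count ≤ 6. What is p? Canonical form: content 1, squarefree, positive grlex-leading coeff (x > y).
3*x*y - 3*y^2 - x + 3*y

deg p = 2.
From the visible intercepts: one x-axis crossing is at x = 0; among the integer gridlines, it crosses the y-axis at y ∈ {0, 1}.
Fitting integer coefficients to these (and the overall shape) gives p.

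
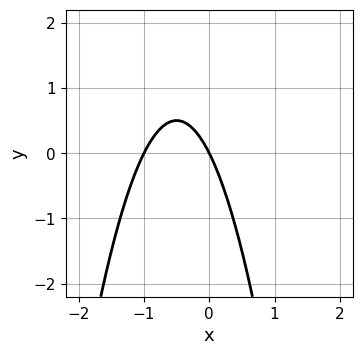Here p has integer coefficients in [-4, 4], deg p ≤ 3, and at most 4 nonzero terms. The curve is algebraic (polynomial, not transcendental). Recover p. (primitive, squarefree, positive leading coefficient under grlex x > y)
2*x^2 + 2*x + y

(a) Degree: a generic line meets the curve in up to 2 points, so deg p = 2.
(b) Observable constraints: one y-axis crossing is at y = 0; the x-axis gridline crossings are at x ∈ {-1, 0}.
(c) Fitting integer coefficients to these (and the overall shape) gives p.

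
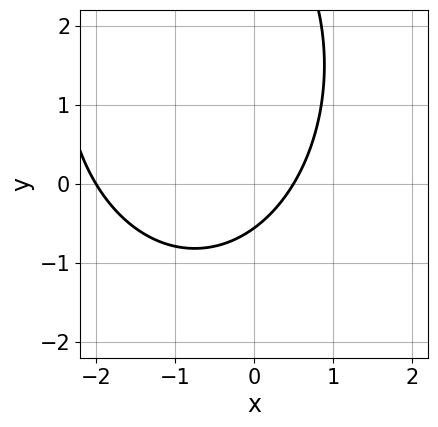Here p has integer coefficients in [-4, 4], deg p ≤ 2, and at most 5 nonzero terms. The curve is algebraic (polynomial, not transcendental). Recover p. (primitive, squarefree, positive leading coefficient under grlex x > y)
2*x^2 + y^2 + 3*x - 3*y - 2

deg p = 2.
From the axis intercepts and sections: it meets the x-axis at x = -2 (among the integer gridlines).
Matching integer coefficients to the picture gives p.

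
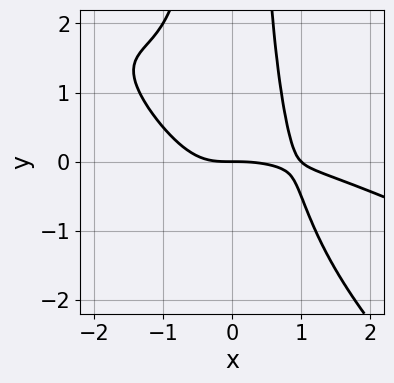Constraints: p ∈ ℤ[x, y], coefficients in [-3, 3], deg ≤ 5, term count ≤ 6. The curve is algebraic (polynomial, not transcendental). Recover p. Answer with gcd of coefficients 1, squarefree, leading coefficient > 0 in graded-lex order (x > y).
1. The degree is 4 — the shape is more complex than any degree-3 curve.
2. From the visible intercepts: it meets the y-axis at y = 0 (among the integer gridlines); among the integer gridlines, it crosses the x-axis at x ∈ {0, 1}.
3. Solving for integer coefficients yields p as stated.

x^4 + 3*x^3*y + 2*x^2*y^2 - x^3 - 2*y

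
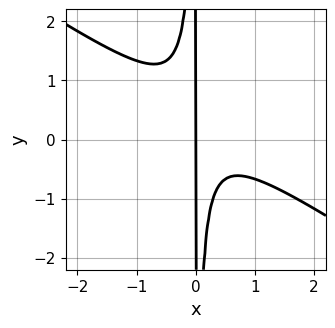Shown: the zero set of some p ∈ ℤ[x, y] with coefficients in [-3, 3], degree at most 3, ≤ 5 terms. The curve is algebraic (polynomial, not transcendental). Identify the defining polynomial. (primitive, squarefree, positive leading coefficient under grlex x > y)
2*x^3 + 3*x^2*y - x^2 + x

(a) deg p = 3. The shape is more complex than any degree-2 curve.
(b) Reading off the gridlines: the visible y-axis segment lies entirely on the curve; it meets the x-axis at x = 0 (among the integer gridlines).
(c) Assembling these constraints gives the stated polynomial.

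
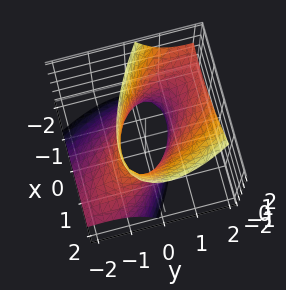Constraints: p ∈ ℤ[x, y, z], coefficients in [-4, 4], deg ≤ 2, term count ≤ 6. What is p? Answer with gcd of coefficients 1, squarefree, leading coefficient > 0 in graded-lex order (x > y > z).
deg p = 2. No degree-1 surface has this shape.
Reading off the gridlines: among the integer gridlines, it crosses the y-axis at y ∈ {-1, 1}; it misses every integer gridline on the z-axis; the x-axis gridline crossings are at x ∈ {-1, 1}.
Together with the visible shape, these determine p as stated.

2*x^2 + 3*x*y + 2*y^2 - 3*y*z - z^2 - 2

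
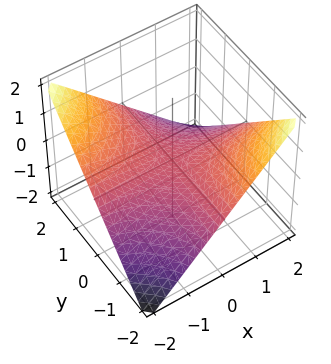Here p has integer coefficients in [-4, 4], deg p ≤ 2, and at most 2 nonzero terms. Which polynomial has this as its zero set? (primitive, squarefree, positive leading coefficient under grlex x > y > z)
First, deg p = 2.
Next, observable constraints: the visible x-axis segment lies entirely on the surface; it crosses the z-axis at the gridline z = 0; every point of the y-axis in the box is on the surface.
Finally, putting this together gives p.

x*y + 2*z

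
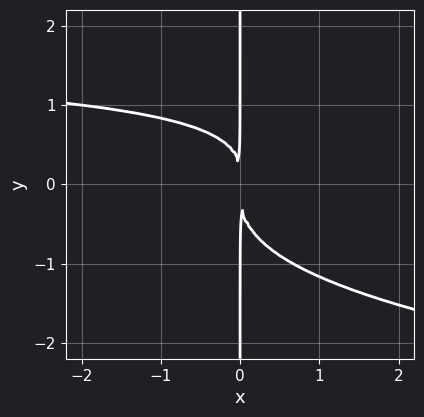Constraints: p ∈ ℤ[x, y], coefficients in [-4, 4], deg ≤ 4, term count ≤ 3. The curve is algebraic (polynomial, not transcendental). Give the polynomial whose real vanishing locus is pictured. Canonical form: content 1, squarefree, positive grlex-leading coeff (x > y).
1. The degree is 4 — no degree-3 curve has this shape.
2. From the axis intercepts and sections: the visible y-axis segment lies entirely on the curve.
3. These observations pin down the coefficients.

2*x*y^3 - x^2*y + 2*x^2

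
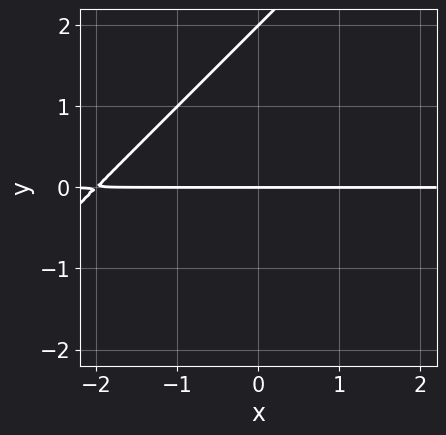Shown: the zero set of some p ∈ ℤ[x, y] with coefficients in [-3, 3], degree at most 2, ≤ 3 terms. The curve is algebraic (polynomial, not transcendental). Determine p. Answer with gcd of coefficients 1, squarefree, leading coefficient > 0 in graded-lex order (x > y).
x*y - y^2 + 2*y

1. Degree: no degree-1 curve has this shape, so deg p = 2.
2. Reading off the gridlines: every point of the x-axis in the box is on the curve; the y-axis gridline crossings are at y ∈ {0, 2}.
3. Putting this together gives p.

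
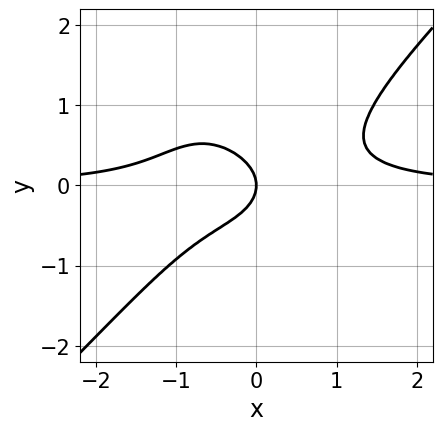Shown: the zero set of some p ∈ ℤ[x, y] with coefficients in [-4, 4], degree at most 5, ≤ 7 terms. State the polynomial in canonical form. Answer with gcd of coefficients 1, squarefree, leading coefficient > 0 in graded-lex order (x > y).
3*x^3*y - x*y^3 - 2*y^4 - 3*y^2 - 2*x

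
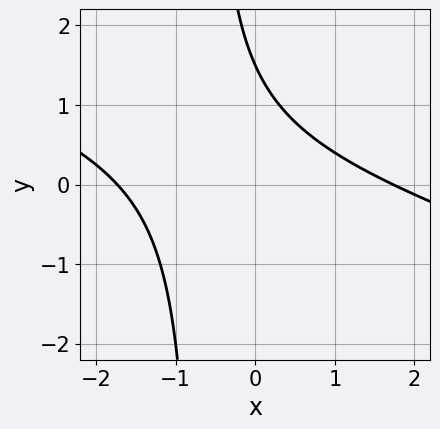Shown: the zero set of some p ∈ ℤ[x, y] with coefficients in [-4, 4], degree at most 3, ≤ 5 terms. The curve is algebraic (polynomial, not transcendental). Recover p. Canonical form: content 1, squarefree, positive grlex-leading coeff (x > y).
(a) The degree is 2 — a generic line meets the curve in up to 2 points.
(b) The integer polynomial consistent with all of this is the stated p.

x^2 + 3*x*y + 2*y - 3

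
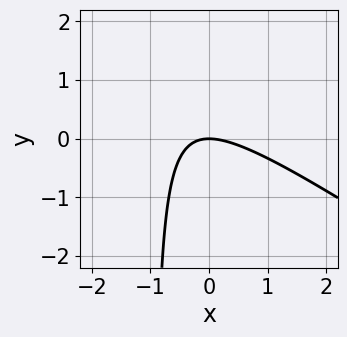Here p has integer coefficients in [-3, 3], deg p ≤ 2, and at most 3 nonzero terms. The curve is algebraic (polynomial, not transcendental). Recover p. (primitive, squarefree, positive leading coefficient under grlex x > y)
(a) deg p = 2. A generic line meets the curve in up to 2 points.
(b) Checking where it meets the axes: it meets the y-axis at y = 0 (among the integer gridlines); it crosses the x-axis at the gridline x = 0.
(c) Together with the visible shape, these determine p as stated.

2*x^2 + 3*x*y + 3*y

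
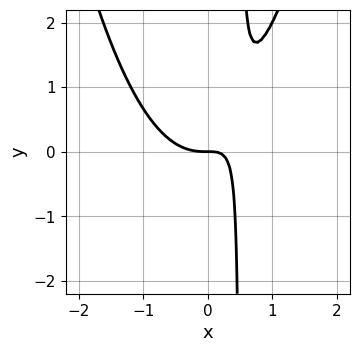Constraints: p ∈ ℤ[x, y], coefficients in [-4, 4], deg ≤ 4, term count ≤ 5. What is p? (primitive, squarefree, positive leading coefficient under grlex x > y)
First, degree: no degree-2 curve has this shape, so deg p = 3.
Then, from the axis intercepts and sections: it crosses the x-axis at the gridline x = 0; one y-axis crossing is at y = 0.
Finally, matching integer coefficients to the picture gives p.

2*x^3 - 2*x*y + y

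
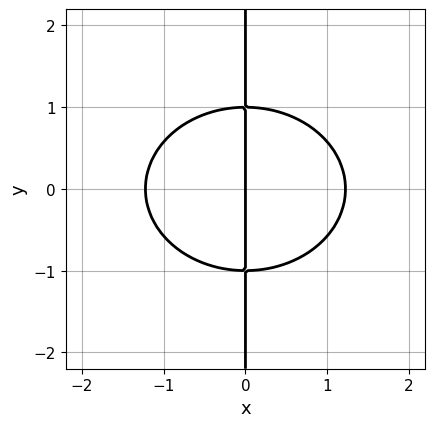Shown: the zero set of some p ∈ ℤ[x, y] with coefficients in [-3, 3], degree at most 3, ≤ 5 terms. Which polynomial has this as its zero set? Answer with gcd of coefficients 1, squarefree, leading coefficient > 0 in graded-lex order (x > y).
2*x^3 + 3*x*y^2 - 3*x

First, deg p = 3. The shape is more complex than any degree-2 curve.
Then, symmetries: it's symmetric under y → −y, forcing even powers of y.
Next, from the visible intercepts: the visible y-axis segment lies entirely on the curve; it meets the x-axis at x = 0 (among the integer gridlines).
Finally, these observations pin down the coefficients.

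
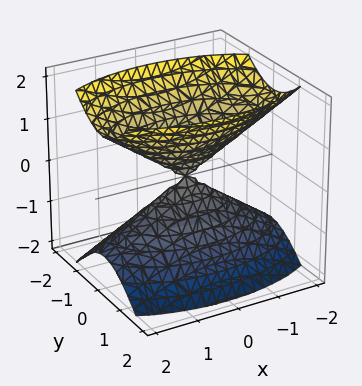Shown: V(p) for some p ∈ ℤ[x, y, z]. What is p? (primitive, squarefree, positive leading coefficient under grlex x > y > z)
x^2 + 3*y^2 - 2*z^2

1. I count 2 distinct pieces.
2. deg p = 2.
3. Symmetries: mirror symmetry z ↦ −z ⇒ only even powers of z; the x ↦ −x reflection is a symmetry, so x appears only in even powers; the y ↦ −y reflection is a symmetry, so y appears only in even powers.
4. Reading off the gridlines: it crosses the y-axis at the gridline y = 0; it meets the x-axis at x = 0 (among the integer gridlines); one z-axis crossing is at z = 0.
5. These observations pin down the coefficients.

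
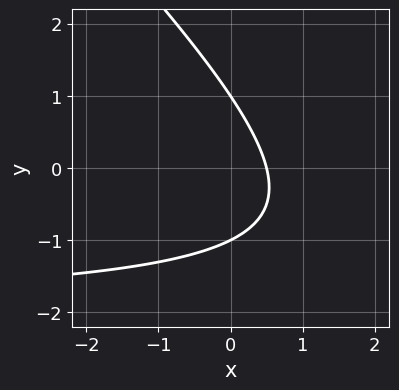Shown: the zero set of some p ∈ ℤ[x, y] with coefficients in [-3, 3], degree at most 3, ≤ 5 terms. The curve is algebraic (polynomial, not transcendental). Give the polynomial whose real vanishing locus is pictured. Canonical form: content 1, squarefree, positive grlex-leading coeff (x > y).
1. Degree: the shape is more complex than any degree-1 curve, so deg p = 2.
2. Checking where it meets the axes: the y-axis gridline crossings are at y ∈ {-1, 1}.
3. These observations pin down the coefficients.

x*y + y^2 + 2*x - 1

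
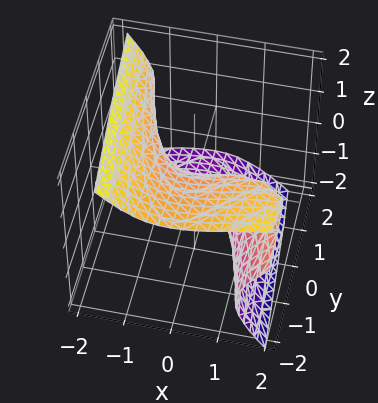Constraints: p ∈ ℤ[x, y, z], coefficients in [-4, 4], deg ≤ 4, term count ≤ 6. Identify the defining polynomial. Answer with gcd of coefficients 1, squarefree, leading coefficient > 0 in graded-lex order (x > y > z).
1. Degree: a generic line meets the surface in up to 3 points, so deg p = 3.
2. Observable constraints: one y-axis crossing is at y = 0; it meets the z-axis at z = 0 (among the integer gridlines); one x-axis crossing is at x = 0.
3. Solving for integer coefficients yields p as stated.

x^3 - 2*x^2*z + 2*z^3 + 2*y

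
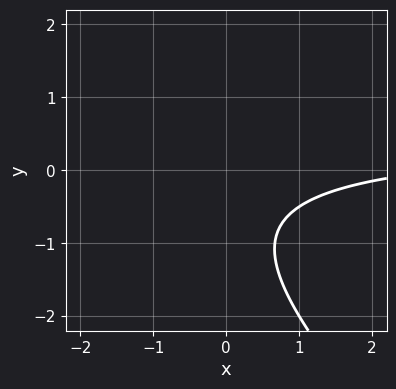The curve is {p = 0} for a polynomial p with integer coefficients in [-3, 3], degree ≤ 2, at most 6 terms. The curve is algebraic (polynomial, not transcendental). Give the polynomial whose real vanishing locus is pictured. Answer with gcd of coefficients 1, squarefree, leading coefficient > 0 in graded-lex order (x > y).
2*x*y + 2*y^2 - x + 3*y + 3

Degree: a generic line meets the curve in up to 2 points, so deg p = 2.
From the axis intercepts and sections: the curve avoids every integer y-axis point in the box; it misses every integer gridline on the x-axis.
Fitting integer coefficients to these (and the overall shape) gives p.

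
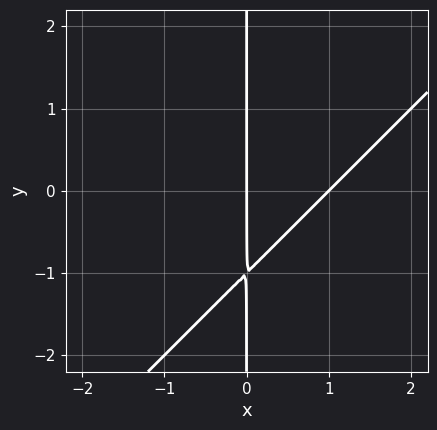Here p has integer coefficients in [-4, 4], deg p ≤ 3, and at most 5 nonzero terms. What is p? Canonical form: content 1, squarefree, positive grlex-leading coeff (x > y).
x^2 - x*y - x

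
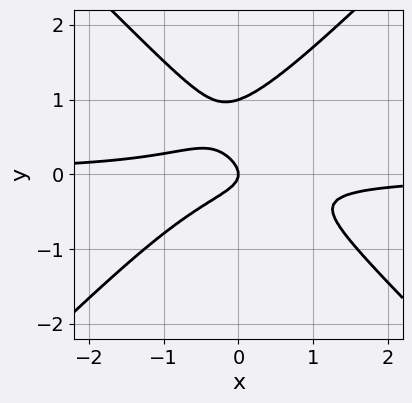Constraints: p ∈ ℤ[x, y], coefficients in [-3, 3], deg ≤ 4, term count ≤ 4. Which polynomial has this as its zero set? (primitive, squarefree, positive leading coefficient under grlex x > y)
3*x^2*y - 3*y^3 + 3*y^2 + x

(a) Degree: a generic line meets the curve in up to 3 points, so deg p = 3.
(b) Reading off the gridlines: it meets the x-axis at x = 0 (among the integer gridlines); the y-axis gridline crossings are at y ∈ {0, 1}.
(c) Together with the visible shape, these determine p as stated.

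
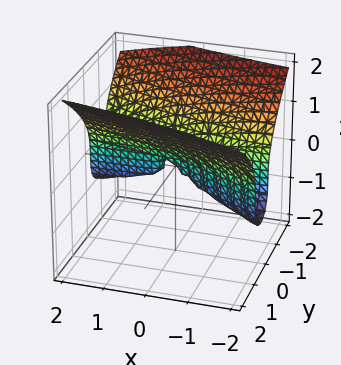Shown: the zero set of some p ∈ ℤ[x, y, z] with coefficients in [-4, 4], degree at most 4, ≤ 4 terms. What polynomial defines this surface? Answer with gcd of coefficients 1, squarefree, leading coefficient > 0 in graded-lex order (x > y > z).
(a) Degree: the shape is more complex than any degree-2 surface, so deg p = 3.
(b) From the visible intercepts: one z-axis crossing is at z = 0; it meets the y-axis at y = 0 (among the integer gridlines); every point of the x-axis in the box is on the surface.
(c) Putting this together gives p.

z^3 - x*y - 2*y^2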